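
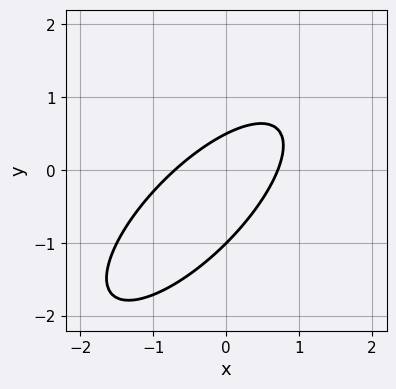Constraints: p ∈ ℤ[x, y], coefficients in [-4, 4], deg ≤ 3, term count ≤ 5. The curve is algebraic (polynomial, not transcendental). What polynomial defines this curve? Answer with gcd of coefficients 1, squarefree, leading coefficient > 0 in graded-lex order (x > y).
1. deg p = 2. A generic line meets the curve in up to 2 points.
2. From the axis intercepts and sections: one y-axis crossing is at y = -1.
3. Solving for integer coefficients yields p as stated.

2*x^2 - 3*x*y + 2*y^2 + y - 1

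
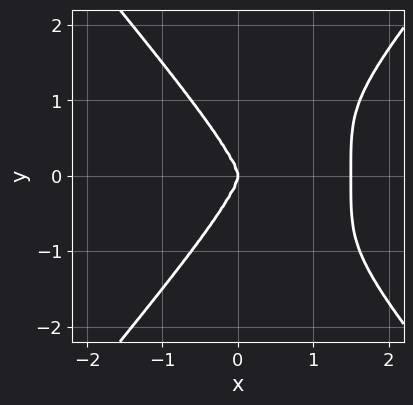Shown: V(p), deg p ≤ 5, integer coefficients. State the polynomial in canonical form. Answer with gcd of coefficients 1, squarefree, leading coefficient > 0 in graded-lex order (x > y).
2*x^4 - y^4 - 3*x^3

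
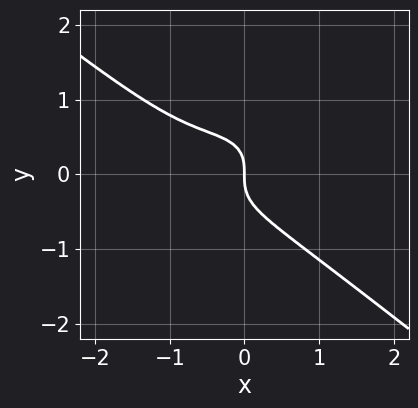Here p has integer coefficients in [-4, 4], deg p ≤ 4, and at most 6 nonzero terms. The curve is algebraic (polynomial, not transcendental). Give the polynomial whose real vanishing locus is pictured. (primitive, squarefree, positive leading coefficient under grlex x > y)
1. deg p = 3. No degree-2 curve has this shape.
2. From the visible intercepts: it meets the y-axis at y = 0 (among the integer gridlines); one x-axis crossing is at x = 0.
3. Matching integer coefficients to the picture gives p.

x^3 + 2*y^3 + x^2 + x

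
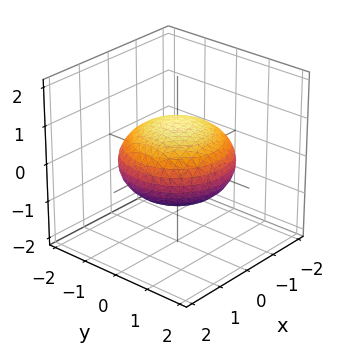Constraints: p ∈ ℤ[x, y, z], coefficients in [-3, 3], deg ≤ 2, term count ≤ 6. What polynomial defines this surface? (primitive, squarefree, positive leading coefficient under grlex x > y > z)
x^2 + y^2 + 2*z^2 - 2

Degree: the shape is more complex than any degree-1 surface, so deg p = 2.
Symmetries: every cross-section ⟂ z is a circle, so x, y appear only via x² + y².
Against the integer gridlines: a circular section at z = 0 has radius between 1 and 2; the z-axis gridline crossings are at z ∈ {-1, 1}.
Matching integer coefficients to the picture gives p.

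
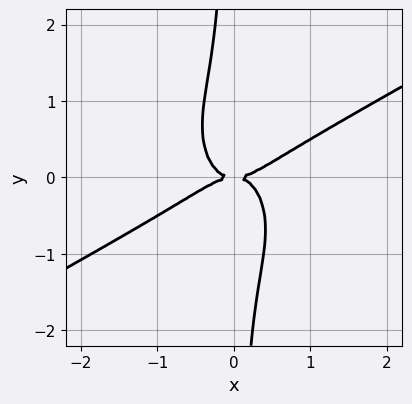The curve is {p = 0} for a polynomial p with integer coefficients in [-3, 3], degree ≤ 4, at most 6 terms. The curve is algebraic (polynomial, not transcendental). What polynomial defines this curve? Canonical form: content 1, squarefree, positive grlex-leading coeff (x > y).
Degree: a generic line meets the curve in up to 4 points, so deg p = 4.
Reading off the gridlines: one y-axis crossing is at y = 0; it meets the x-axis at x = 0 (among the integer gridlines).
Fitting integer coefficients to these (and the overall shape) gives p.

2*x^4 - 3*x^3*y - 2*x*y^3 - y^2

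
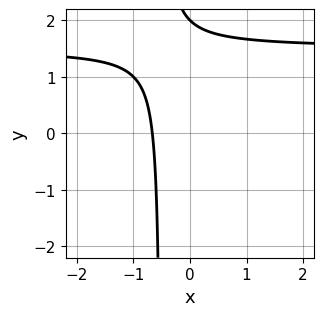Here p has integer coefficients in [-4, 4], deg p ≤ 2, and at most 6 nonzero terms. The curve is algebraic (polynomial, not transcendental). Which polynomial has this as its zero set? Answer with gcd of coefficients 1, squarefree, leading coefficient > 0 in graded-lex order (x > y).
2*x*y - 3*x + y - 2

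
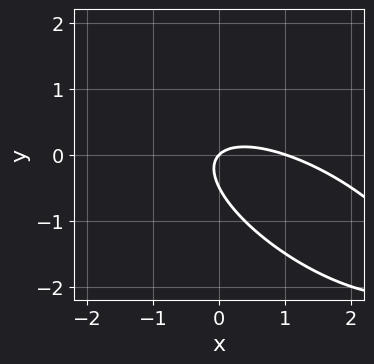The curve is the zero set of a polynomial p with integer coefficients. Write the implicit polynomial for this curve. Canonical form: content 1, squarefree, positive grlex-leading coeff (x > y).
x^2 + 2*x*y + 2*y^2 - x + y

First, deg p = 2. No degree-1 curve has this shape.
Then, from the axis intercepts and sections: it crosses the y-axis at the gridline y = 0; the x-axis gridline crossings are at x ∈ {0, 1}.
Finally, putting this together gives p.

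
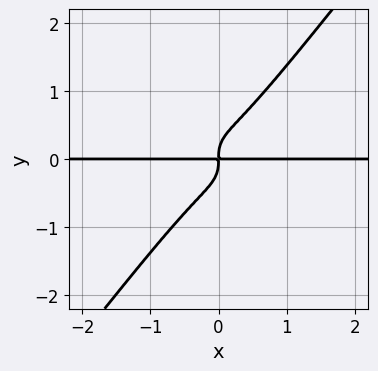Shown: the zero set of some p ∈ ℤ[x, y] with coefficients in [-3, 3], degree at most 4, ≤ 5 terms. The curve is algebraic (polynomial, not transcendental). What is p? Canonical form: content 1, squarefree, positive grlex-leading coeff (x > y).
3*x^3*y + 2*x*y^3 - 3*y^4 + x*y

(a) deg p = 4. The shape is more complex than any degree-3 curve.
(b) Checking where it meets the axes: every point of the x-axis in the box is on the curve.
(c) Putting this together gives p.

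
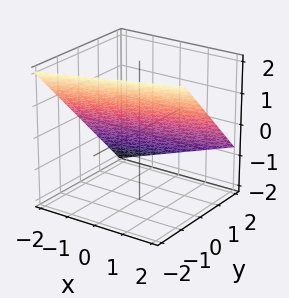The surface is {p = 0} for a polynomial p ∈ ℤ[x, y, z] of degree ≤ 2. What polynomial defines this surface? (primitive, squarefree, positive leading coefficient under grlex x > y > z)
x - 3*y - 3*z + 2

First, the degree is 1 — every cross-section is a straight line — this is a plane.
Then, observable constraints: it meets the x-axis at x = -2 (among the integer gridlines).
Finally, putting this together gives p.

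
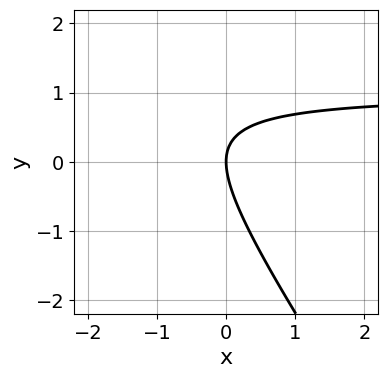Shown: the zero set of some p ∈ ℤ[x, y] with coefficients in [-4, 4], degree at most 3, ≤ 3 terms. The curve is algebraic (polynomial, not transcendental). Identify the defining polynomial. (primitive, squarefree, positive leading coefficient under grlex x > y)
The degree is 2 — the shape is more complex than any degree-1 curve.
Against the integer gridlines: one y-axis crossing is at y = 0; it meets the x-axis at x = 0 (among the integer gridlines).
Solving for integer coefficients yields p as stated.

3*x*y + 2*y^2 - 3*x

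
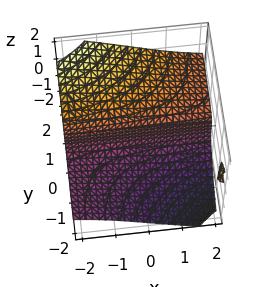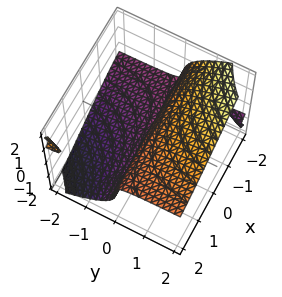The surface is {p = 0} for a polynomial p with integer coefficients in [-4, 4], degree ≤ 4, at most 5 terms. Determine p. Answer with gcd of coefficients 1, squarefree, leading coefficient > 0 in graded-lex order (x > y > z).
(a) There are 2 components. They look like related sheets of one shape, so recover p as a whole.
(b) The degree is 3 — the shape is more complex than any degree-2 surface.
(c) Reading off the gridlines: one y-axis crossing is at y = 0; it meets the z-axis at z = 0 (among the integer gridlines); the visible x-axis segment lies entirely on the surface.
(d) Putting this together gives p.

2*x*y*z + 2*z^3 - 3*y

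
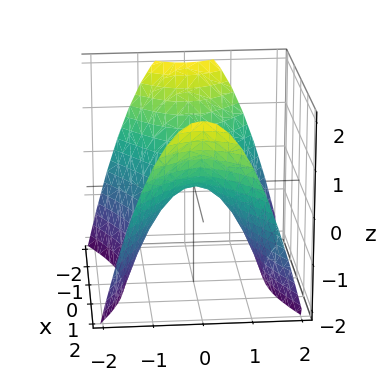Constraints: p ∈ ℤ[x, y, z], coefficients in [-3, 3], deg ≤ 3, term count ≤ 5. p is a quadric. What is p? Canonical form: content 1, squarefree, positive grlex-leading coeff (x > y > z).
1. deg p = 2. A hyperbolic paraboloid; a quadric.
2. Symmetries: mirror symmetry x ↦ −x ⇒ only even powers of x; the y ↦ −y reflection is a symmetry, so y appears only in even powers.
3. From the axis intercepts and sections: it meets the x-axis at x = 0 (among the integer gridlines); it crosses the y-axis at the gridline y = 0; one z-axis crossing is at z = 0.
4. The integer polynomial consistent with all of this is the stated p.

x^2 - 2*y^2 - 2*z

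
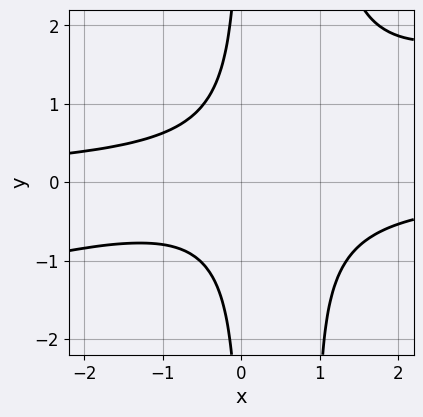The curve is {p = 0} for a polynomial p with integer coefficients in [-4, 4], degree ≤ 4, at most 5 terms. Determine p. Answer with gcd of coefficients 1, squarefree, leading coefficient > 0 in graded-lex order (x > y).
First, the degree is 4 — a generic line meets the curve in up to 4 points.
Then, against the integer gridlines: it misses every integer gridline on the y-axis; it misses every integer gridline on the x-axis.
Finally, assembling these constraints gives the stated polynomial.

x^3*y - 3*x^2*y^2 + 3*x*y^2 + x^2 + 2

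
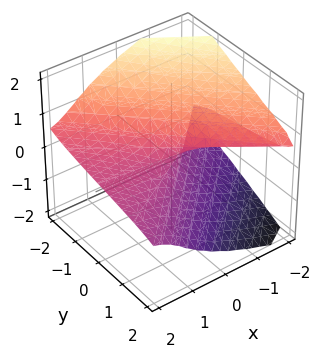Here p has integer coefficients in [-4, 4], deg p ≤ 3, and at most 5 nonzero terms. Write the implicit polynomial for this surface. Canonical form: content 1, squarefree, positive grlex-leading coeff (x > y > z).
Degree: a generic line meets the surface in up to 3 points, so deg p = 3.
Against the integer gridlines: the visible x-axis segment lies entirely on the surface; one z-axis crossing is at z = 0; one y-axis crossing is at y = 0.
Together with the visible shape, these determine p as stated.

2*y*z^2 + 3*z^3 + 3*x*z + y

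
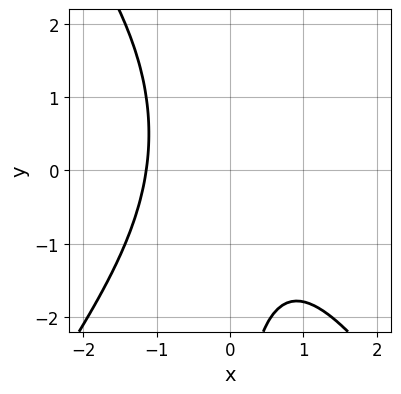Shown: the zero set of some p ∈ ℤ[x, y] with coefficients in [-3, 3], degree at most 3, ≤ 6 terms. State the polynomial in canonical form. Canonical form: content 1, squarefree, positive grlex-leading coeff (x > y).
2*x^3 - x*y^2 + x*y + 3

First, the degree is 3 — a generic line meets the curve in up to 3 points.
Then, from the visible intercepts: no y-intercept at any integer in the box.
Finally, together with the visible shape, these determine p as stated.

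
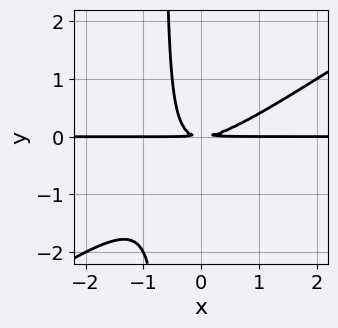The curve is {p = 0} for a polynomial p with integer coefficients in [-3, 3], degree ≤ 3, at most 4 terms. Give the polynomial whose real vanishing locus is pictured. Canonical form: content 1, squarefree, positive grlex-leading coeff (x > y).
1. Degree: the shape is more complex than any degree-2 curve, so deg p = 3.
2. Checking where it meets the axes: the visible x-axis segment lies entirely on the curve.
3. Fitting integer coefficients to these (and the overall shape) gives p.

2*x^2*y - 3*x*y^2 - 2*y^2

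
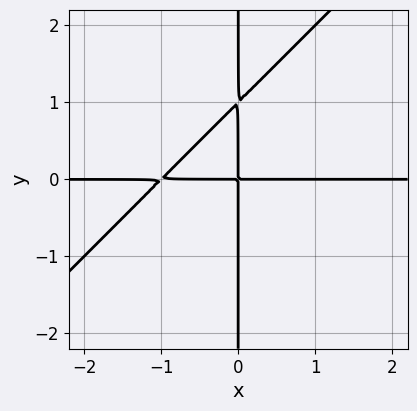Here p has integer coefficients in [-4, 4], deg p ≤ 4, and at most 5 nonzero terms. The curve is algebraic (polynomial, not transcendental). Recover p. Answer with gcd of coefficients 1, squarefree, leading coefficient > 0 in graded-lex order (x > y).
First, deg p = 3. No degree-2 curve has this shape.
Next, reading off the gridlines: every point of the y-axis in the box is on the curve; every point of the x-axis in the box is on the curve.
Finally, assembling these constraints gives the stated polynomial.

x^2*y - x*y^2 + x*y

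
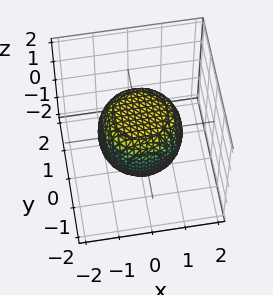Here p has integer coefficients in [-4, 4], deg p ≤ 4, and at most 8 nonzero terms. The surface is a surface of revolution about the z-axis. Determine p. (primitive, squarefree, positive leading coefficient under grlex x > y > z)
(a) The degree is 4 — the shape is more complex than any degree-3 surface.
(b) By symmetry, the z-axis is an axis of rotation, so x and y enter only as x² + y².
(c) From the visible intercepts: a circular section at z = 0 has radius between 1 and 2; among the integer gridlines, it crosses the z-axis at z ∈ {-1, 1}.
(d) Fitting integer coefficients to these (and the overall shape) gives p.

2*x^4 + 4*x^2*y^2 + 2*y^4 - x^2 - y^2 + 3*z^2 - 3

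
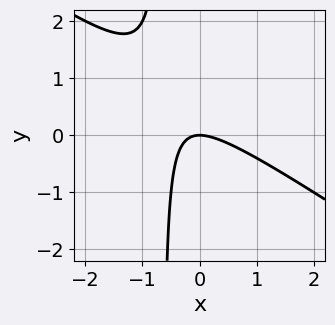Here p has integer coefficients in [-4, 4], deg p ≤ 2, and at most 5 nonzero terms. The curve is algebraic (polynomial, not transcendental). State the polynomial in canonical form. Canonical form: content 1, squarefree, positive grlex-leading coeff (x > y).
2*x^2 + 3*x*y + 2*y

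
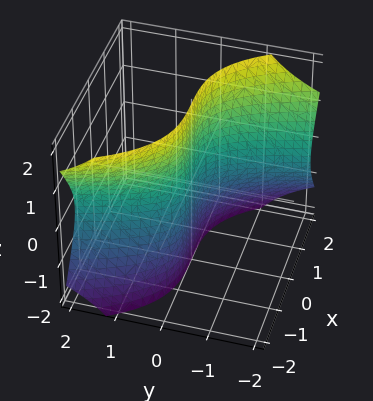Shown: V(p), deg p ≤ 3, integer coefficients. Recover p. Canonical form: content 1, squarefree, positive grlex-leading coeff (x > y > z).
2*x^3 + 3*y*z^2 + 3*y

First, the degree is 3 — a generic line meets the surface in up to 3 points.
Then, from the axis intercepts and sections: every point of the z-axis in the box is on the surface; one y-axis crossing is at y = 0; it meets the x-axis at x = 0 (among the integer gridlines).
Finally, assembling these constraints gives the stated polynomial.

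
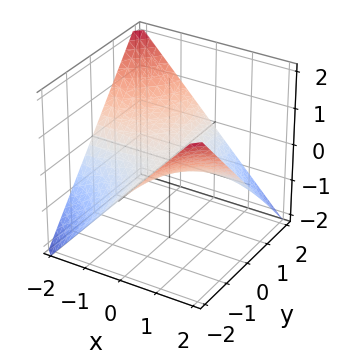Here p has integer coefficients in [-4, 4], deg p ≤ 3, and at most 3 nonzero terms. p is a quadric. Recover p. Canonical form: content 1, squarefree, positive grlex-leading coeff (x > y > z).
x*y + 2*z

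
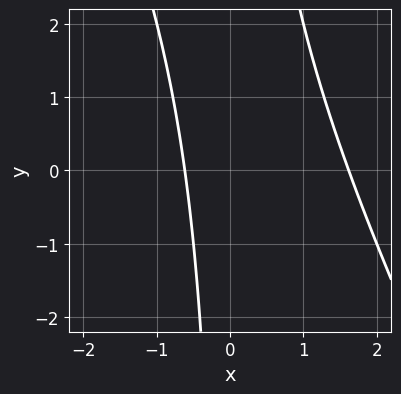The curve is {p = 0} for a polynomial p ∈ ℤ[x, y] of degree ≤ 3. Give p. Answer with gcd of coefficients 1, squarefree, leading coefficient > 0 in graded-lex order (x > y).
1. deg p = 2. A generic line meets the curve in up to 2 points.
2. Observable constraints: the curve avoids every integer y-axis point in the box.
3. The integer polynomial consistent with all of this is the stated p.

2*x^2 + x*y - 2*x - 2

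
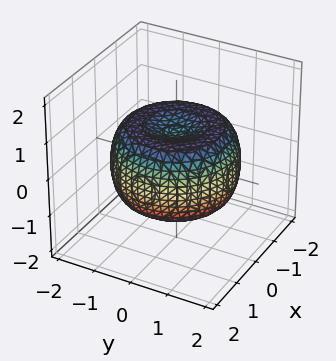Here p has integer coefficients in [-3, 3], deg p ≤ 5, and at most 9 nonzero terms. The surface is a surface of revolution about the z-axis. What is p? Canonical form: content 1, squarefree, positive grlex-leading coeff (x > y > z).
x^4 + 2*x^2*y^2 + y^4 - 2*x^2 - 2*y^2 + 2*z^2 - 1

1. The degree is 4 — the shape is more complex than any degree-3 surface.
2. Symmetries: every cross-section ⟂ z is a circle, so x, y appear only via x² + y².
3. Checking where it meets the axes: a circular section at z = 0 has radius between 1 and 2.
4. Solving for integer coefficients yields p as stated.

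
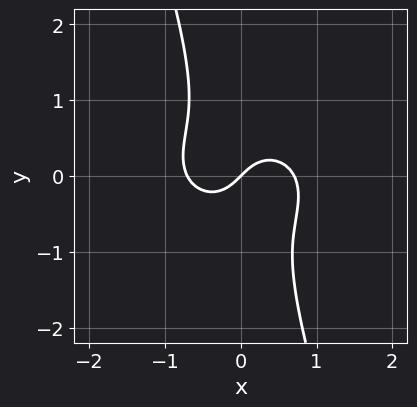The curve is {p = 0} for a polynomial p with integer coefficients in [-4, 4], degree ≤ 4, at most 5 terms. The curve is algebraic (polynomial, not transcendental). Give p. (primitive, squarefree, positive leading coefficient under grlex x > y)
2*x^3 + 3*x*y^2 + y^3 - x + y

1. deg p = 3. The shape is more complex than any degree-2 curve.
2. From the visible intercepts: one y-axis crossing is at y = 0; one x-axis crossing is at x = 0.
3. Putting this together gives p.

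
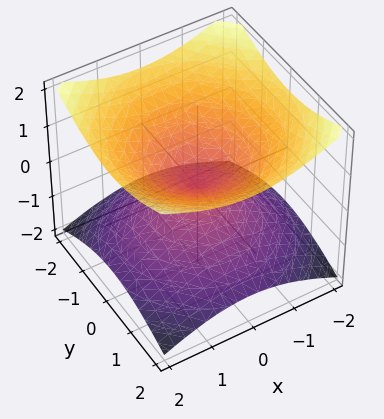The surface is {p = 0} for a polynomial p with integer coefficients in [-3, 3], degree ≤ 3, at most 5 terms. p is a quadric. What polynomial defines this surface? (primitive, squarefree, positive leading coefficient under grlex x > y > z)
1. The degree is 2 — a double cone through the origin; a quadric.
2. By symmetry, the surface is invariant under rotation about z: p = q(x² + y², z); the z ↦ −z reflection is a symmetry, so z appears only in even powers.
3. Observable constraints: one x-axis crossing is at x = 0; it meets the z-axis at z = 0 (among the integer gridlines); it crosses the y-axis at the gridline y = 0.
4. These observations pin down the coefficients.

x^2 + y^2 - 2*z^2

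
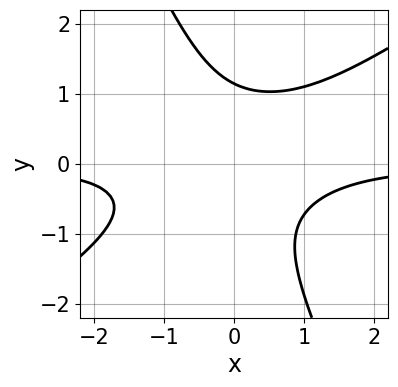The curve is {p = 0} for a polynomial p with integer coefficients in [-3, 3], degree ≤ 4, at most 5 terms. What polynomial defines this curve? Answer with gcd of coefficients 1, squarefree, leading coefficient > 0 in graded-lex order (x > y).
1. The degree is 3 — a generic line meets the curve in up to 3 points.
2. From the visible intercepts: the curve avoids every integer x-axis point in the box.
3. Assembling these constraints gives the stated polynomial.

3*x^2*y - 3*x*y^2 - 2*y^3 + 3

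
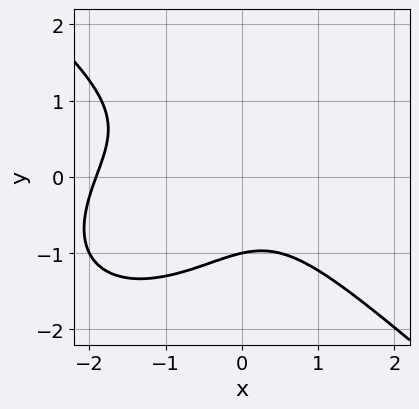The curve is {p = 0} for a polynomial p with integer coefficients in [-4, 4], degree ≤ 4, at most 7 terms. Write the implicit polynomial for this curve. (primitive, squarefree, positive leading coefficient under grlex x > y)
2*x^3 + 3*y^3 + 3*x^2 + 2*x*y + 3

Degree: no degree-2 curve has this shape, so deg p = 3.
Against the integer gridlines: it crosses the y-axis at the gridline y = -1.
The integer polynomial consistent with all of this is the stated p.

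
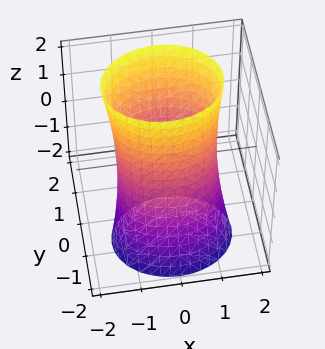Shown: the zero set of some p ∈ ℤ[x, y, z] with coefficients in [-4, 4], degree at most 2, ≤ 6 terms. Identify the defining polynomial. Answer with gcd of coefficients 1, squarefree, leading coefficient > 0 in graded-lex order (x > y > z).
2*x^2 + 3*y^2 - 2*y*z - 3

The degree is 2 — the shape is more complex than any degree-1 surface.
Against the integer gridlines: no z-intercept at any integer in the box; the y-axis gridline crossings are at y ∈ {-1, 1}.
Matching integer coefficients to the picture gives p.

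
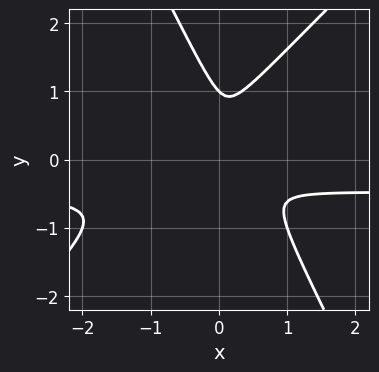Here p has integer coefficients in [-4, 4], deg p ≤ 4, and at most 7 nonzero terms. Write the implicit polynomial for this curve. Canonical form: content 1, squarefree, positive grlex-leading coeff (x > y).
First, degree: a generic line meets the curve in up to 3 points, so deg p = 3.
Next, reading off the gridlines: it crosses the y-axis at the gridline y = 1.
Finally, assembling these constraints gives the stated polynomial.

2*x^2*y - x*y^2 - y^3 + x^2 + y^2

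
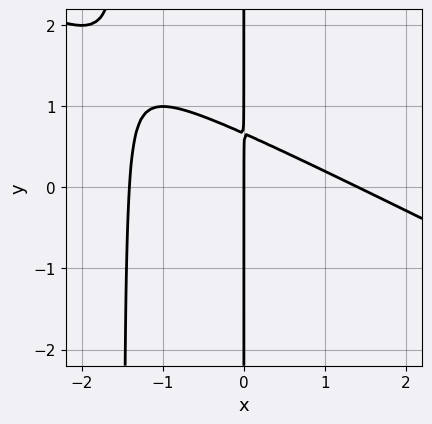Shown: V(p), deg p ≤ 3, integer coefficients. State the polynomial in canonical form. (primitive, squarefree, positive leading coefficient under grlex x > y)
x^3 + 2*x^2*y + 3*x*y - 2*x

1. deg p = 3. No degree-2 curve has this shape.
2. From the axis intercepts and sections: it crosses the x-axis at the gridline x = 0; the visible y-axis segment lies entirely on the curve.
3. Together with the visible shape, these determine p as stated.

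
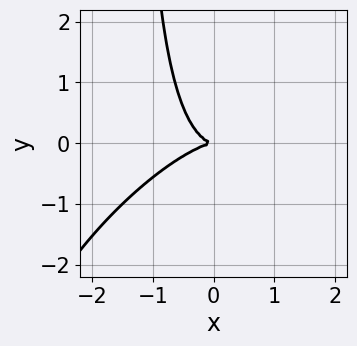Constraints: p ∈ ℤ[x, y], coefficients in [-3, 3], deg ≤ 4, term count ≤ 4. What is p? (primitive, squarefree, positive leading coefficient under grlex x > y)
The degree is 3 — a generic line meets the curve in up to 3 points.
Reading off the gridlines: one x-axis crossing is at x = 0; one y-axis crossing is at y = 0.
The integer polynomial consistent with all of this is the stated p.

2*x^3 - 3*x^2*y + 2*x*y^2 + 3*y^2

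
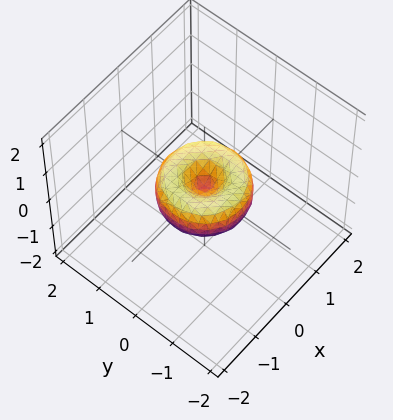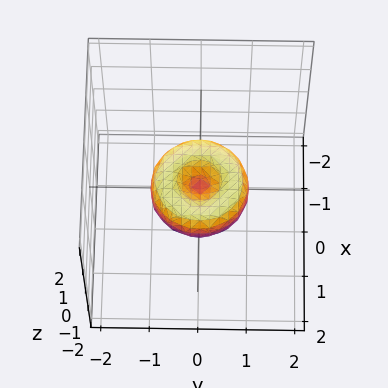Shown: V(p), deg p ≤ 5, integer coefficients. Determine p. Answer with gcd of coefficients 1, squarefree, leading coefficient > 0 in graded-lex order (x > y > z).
1. Degree: no degree-3 surface has this shape, so deg p = 4.
2. By symmetry, the surface is invariant under rotation about z: p = q(x² + y², z).
3. From the visible intercepts: the y-axis gridline crossings are at y ∈ {-1, 0, 1}; one z-axis crossing is at z = 0.
4. Solving for integer coefficients yields p as stated. Check: (1, 0, 0) on the x-axis lies on the surface, and p(1, 0, 0) = 0. ✓

x^4 + 2*x^2*y^2 + y^4 - x^2 - y^2 + z^2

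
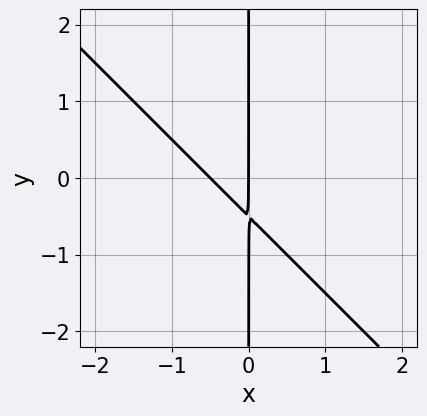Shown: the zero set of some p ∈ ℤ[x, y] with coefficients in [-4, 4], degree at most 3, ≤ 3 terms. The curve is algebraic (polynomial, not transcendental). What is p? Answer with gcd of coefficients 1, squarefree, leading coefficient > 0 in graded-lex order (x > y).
2*x^2 + 2*x*y + x

1. Degree: no degree-1 curve has this shape, so deg p = 2.
2. From the axis intercepts and sections: the visible y-axis segment lies entirely on the curve; it meets the x-axis at x = 0 (among the integer gridlines).
3. The integer polynomial consistent with all of this is the stated p.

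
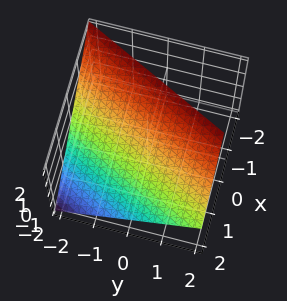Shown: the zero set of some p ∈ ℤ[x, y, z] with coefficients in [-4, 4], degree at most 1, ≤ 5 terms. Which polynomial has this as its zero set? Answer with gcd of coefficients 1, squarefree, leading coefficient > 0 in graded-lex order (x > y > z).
1. deg p = 1. Every cross-section is a straight line — this is a plane.
2. Against the integer gridlines: it crosses the z-axis at the gridline z = 1; it crosses the x-axis at the gridline x = 1; it meets the y-axis at y = -2 (among the integer gridlines).
3. Assembling these constraints gives the stated polynomial.

2*x - y + 2*z - 2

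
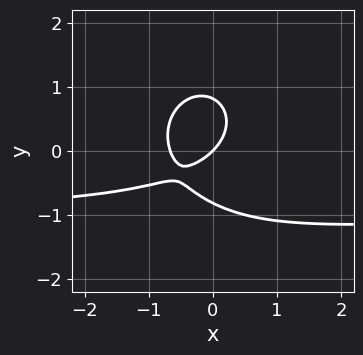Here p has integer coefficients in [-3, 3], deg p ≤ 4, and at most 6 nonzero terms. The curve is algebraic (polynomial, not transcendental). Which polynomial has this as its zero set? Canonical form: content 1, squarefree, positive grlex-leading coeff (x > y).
3*x^2*y + 3*y^3 + 3*x^2 + 2*x - 2*y

First, degree: no degree-2 curve has this shape, so deg p = 3.
Next, reading off the gridlines: it meets the x-axis at x = 0 (among the integer gridlines); it crosses the y-axis at the gridline y = 0.
Finally, the integer polynomial consistent with all of this is the stated p.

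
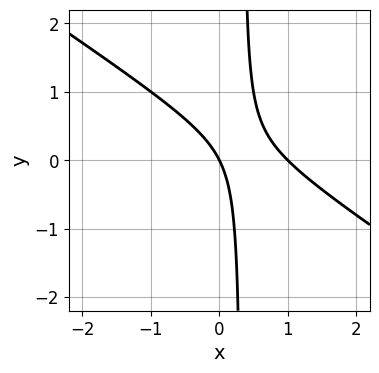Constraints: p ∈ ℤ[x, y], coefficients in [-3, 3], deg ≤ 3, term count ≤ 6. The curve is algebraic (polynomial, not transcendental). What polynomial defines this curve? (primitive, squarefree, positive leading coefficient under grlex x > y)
First, deg p = 2.
Then, from the visible intercepts: among the integer gridlines, it crosses the x-axis at x ∈ {0, 1}; it crosses the y-axis at the gridline y = 0.
Finally, assembling these constraints gives the stated polynomial.

2*x^2 + 3*x*y - 2*x - y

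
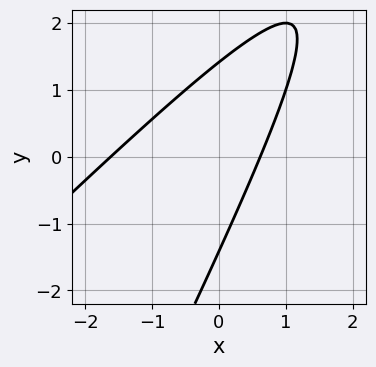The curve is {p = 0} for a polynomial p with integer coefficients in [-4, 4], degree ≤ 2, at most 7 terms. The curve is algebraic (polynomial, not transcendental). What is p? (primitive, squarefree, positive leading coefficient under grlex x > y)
2*x^2 - 3*x*y + y^2 + 2*x - 2

(a) Degree: no degree-1 curve has this shape, so deg p = 2.
(b) Matching integer coefficients to the picture gives p.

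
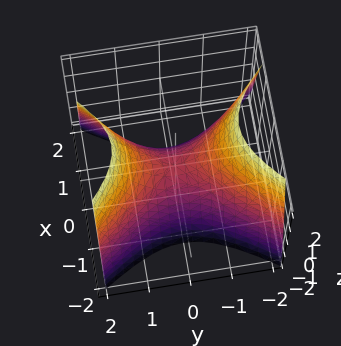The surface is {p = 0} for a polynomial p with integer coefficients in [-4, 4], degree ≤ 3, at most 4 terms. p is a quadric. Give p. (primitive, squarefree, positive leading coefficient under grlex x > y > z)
3*x^2 - 2*y^2 + 2*z

The degree is 2 — a hyperbolic paraboloid; a quadric.
Symmetries: mirror symmetry x ↦ −x ⇒ only even powers of x; the y ↦ −y reflection is a symmetry, so y appears only in even powers.
From the axis intercepts and sections: one z-axis crossing is at z = 0; it crosses the y-axis at the gridline y = 0.
The integer polynomial consistent with all of this is the stated p.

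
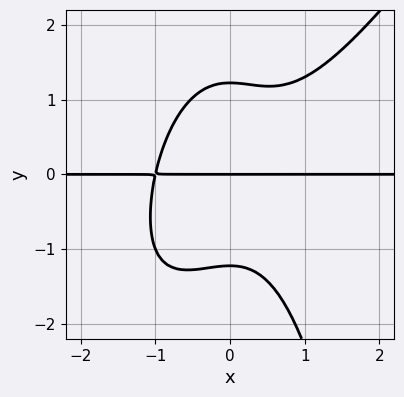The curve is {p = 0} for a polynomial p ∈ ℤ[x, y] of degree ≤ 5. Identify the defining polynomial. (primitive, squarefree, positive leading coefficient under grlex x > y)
3*x^3*y - 2*x^2*y^2 - 2*y^3 + 3*y

(a) deg p = 4.
(b) Reading off the gridlines: one y-axis crossing is at y = 0; the visible x-axis segment lies entirely on the curve.
(c) Matching integer coefficients to the picture gives p.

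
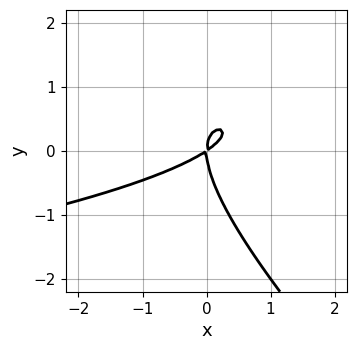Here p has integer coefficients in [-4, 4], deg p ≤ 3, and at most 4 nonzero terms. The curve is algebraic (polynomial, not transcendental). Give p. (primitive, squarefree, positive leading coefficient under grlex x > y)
(a) deg p = 3. No degree-2 curve has this shape.
(b) From the axis intercepts and sections: it meets the y-axis at y = 0 (among the integer gridlines); it crosses the x-axis at the gridline x = 0.
(c) Solving for integer coefficients yields p as stated.

2*x*y^2 + 2*y^3 + 2*x^2 - 3*x*y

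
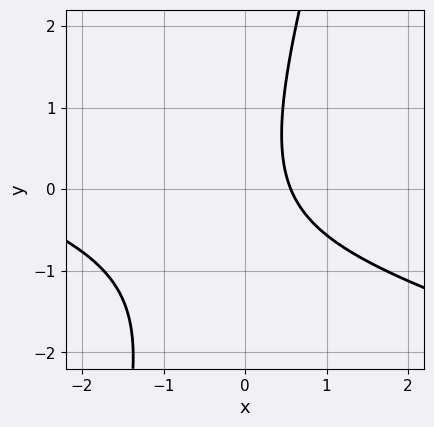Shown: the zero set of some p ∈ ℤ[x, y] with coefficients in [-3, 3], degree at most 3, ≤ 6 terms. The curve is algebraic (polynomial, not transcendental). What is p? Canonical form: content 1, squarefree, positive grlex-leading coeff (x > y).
(a) deg p = 2. The shape is more complex than any degree-1 curve.
(b) From the axis intercepts and sections: it misses every integer gridline on the y-axis.
(c) Assembling these constraints gives the stated polynomial.

x^2 + 3*x*y - y^2 + 3*x - 2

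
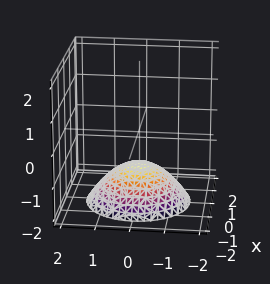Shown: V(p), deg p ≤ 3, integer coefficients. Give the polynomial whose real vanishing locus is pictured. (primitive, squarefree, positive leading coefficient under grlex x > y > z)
(a) Degree: no degree-1 surface has this shape, so deg p = 2.
(b) By symmetry, the surface is invariant under rotation about z: p = q(x² + y², z).
(c) Observable constraints: a circular section at z = -2 has radius between 1 and 2; it misses every integer gridline on the y-axis.
(d) Together with the visible shape, these determine p as stated.

x^2 + y^2 + 2*z + 2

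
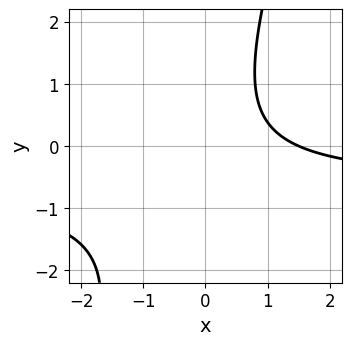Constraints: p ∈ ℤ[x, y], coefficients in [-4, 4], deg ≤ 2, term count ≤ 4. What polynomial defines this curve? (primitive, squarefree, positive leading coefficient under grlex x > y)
(a) deg p = 2. The shape is more complex than any degree-1 curve.
(b) Checking where it meets the axes: it misses every integer gridline on the y-axis.
(c) Fitting integer coefficients to these (and the overall shape) gives p.

3*x*y - y^2 + 2*x - 3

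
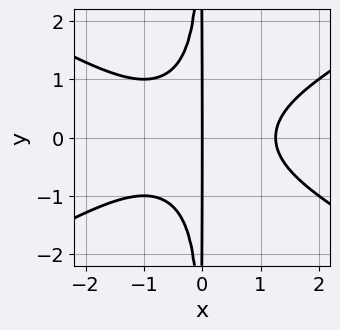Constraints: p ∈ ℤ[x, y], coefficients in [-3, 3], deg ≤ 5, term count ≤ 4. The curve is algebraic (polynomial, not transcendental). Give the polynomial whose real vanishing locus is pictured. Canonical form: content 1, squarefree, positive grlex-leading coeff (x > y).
x^4 - 3*x^2*y^2 - 2*x

deg p = 4. A generic line meets the curve in up to 4 points.
Symmetries: mirror symmetry y ↦ −y ⇒ only even powers of y.
Reading off the gridlines: every point of the y-axis in the box is on the curve; one x-axis crossing is at x = 0.
Matching integer coefficients to the picture gives p.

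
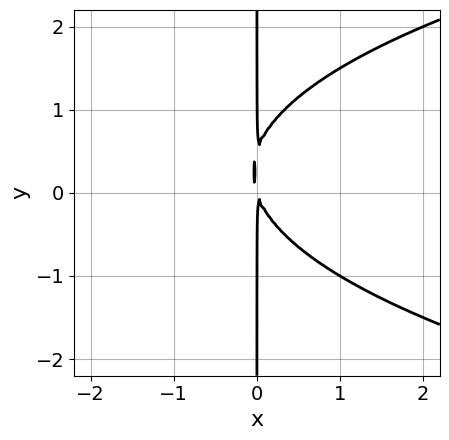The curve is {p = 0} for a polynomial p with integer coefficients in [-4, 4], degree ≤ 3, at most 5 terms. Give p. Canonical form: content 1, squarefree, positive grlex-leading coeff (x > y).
The degree is 3 — a generic line meets the curve in up to 3 points.
Observable constraints: the visible y-axis segment lies entirely on the curve.
Fitting integer coefficients to these (and the overall shape) gives p.

2*x*y^2 - 3*x^2 - x*y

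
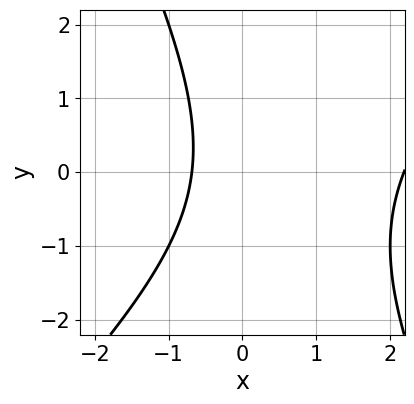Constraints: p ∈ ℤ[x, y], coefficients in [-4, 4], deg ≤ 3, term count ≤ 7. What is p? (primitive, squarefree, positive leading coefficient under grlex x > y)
2*x^2 - x*y - y^2 - 3*x - 3

(a) The degree is 2 — no degree-1 curve has this shape.
(b) Against the integer gridlines: no y-intercept at any integer in the box.
(c) Solving for integer coefficients yields p as stated.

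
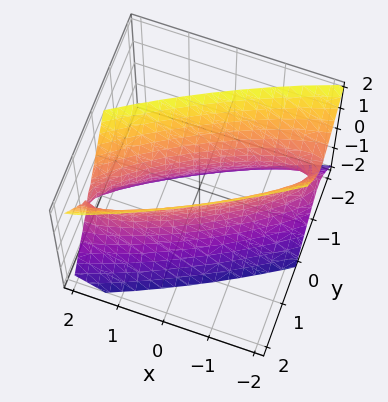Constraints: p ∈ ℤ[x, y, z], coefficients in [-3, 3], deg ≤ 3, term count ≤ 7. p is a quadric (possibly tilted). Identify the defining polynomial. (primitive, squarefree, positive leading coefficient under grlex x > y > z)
x^2 - 3*x*y + 3*y^2 - z^2 - 1

First, degree: a generic line meets the surface in up to 2 points, so deg p = 2.
Then, from the visible intercepts: the x-axis gridline crossings are at x ∈ {-1, 1}; no z-intercept at any integer in the box.
Finally, together with the visible shape, these determine p as stated.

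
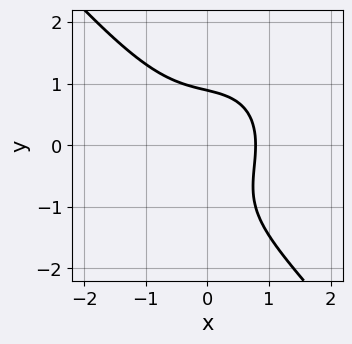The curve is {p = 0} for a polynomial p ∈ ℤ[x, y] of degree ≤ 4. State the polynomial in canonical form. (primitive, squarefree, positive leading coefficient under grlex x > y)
3*x^3 + 2*y^3 + 2*y^2 + 2*x - 3

(a) deg p = 3.
(b) The integer polynomial consistent with all of this is the stated p.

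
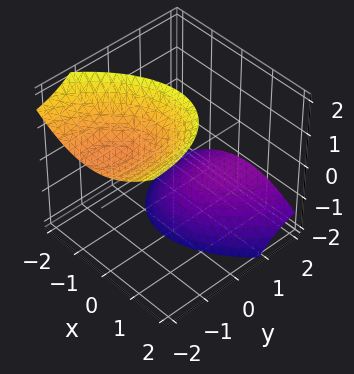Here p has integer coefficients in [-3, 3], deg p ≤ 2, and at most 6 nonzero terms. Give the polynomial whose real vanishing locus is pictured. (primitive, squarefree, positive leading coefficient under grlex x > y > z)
2*x^2 - x*y + y^2 + 3*y*z - z^2 + 3

1. The picture has 2 separate pieces.
2. Degree: no degree-1 surface has this shape, so deg p = 2.
3. Against the integer gridlines: the surface avoids every integer y-axis point in the box; it misses every integer gridline on the x-axis.
4. Assembling these constraints gives the stated polynomial.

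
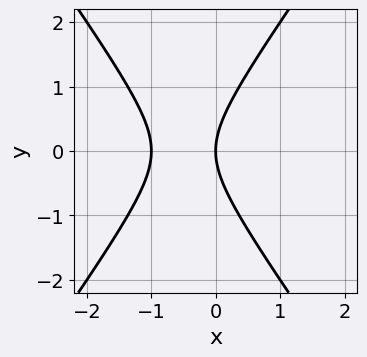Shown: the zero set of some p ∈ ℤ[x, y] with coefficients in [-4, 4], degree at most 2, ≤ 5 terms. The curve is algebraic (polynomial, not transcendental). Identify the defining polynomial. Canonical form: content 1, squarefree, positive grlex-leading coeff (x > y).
1. deg p = 2. A generic line meets the curve in up to 2 points.
2. Symmetries: mirror symmetry y ↦ −y ⇒ only even powers of y.
3. Against the integer gridlines: the x-axis gridline crossings are at x ∈ {-1, 0}; it crosses the y-axis at the gridline y = 0.
4. Together with the visible shape, these determine p as stated.

2*x^2 - y^2 + 2*x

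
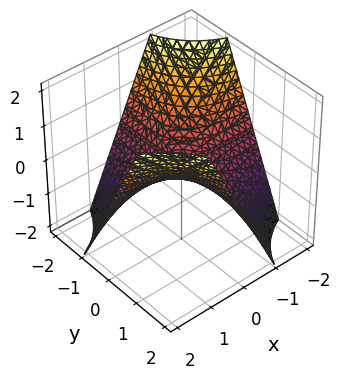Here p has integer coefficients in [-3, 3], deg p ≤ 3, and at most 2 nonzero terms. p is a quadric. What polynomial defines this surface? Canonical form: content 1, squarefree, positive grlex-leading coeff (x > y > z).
x*y - z

1. The degree is 2 — a hyperbolic paraboloid; a quadric.
2. From the axis intercepts and sections: every point of the x-axis in the box is on the surface; every point of the y-axis in the box is on the surface.
3. The integer polynomial consistent with all of this is the stated p.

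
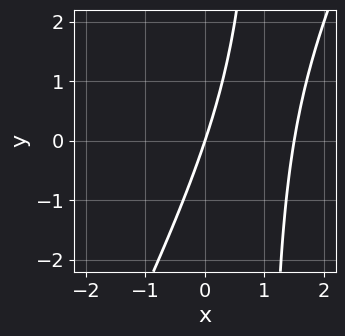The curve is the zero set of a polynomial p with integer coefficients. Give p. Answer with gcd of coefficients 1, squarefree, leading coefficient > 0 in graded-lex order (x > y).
2*x^2 - x*y - 3*x + y

1. deg p = 2.
2. Against the integer gridlines: it crosses the x-axis at the gridline x = 0; it crosses the y-axis at the gridline y = 0.
3. The integer polynomial consistent with all of this is the stated p.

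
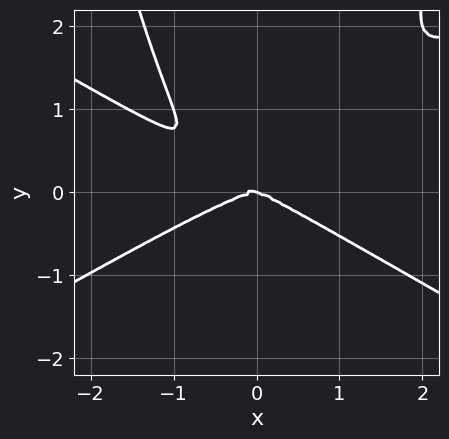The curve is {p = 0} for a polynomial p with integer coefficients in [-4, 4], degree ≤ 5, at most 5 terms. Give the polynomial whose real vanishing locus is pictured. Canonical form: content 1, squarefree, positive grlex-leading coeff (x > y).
x^4 - 3*x^2*y^2 + x*y^2 + 3*y^3

The degree is 4 — no degree-3 curve has this shape.
Reading off the gridlines: it meets the x-axis at x = 0 (among the integer gridlines); it crosses the y-axis at the gridline y = 0.
Assembling these constraints gives the stated polynomial.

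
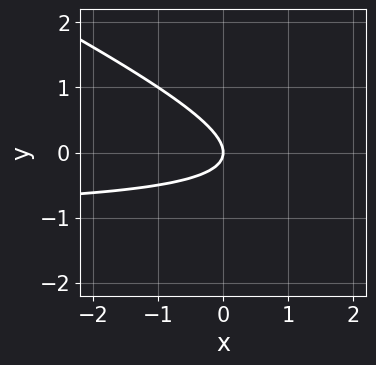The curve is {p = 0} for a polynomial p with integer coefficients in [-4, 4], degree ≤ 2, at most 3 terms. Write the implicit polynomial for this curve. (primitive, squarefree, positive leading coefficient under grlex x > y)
(a) Degree: no degree-1 curve has this shape, so deg p = 2.
(b) Reading off the gridlines: it meets the y-axis at y = 0 (among the integer gridlines); one x-axis crossing is at x = 0.
(c) The integer polynomial consistent with all of this is the stated p.

x*y + 2*y^2 + x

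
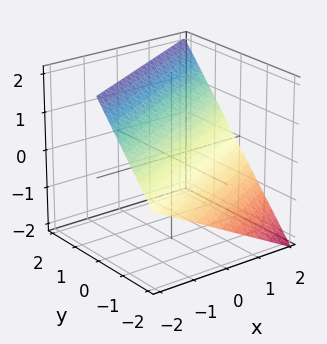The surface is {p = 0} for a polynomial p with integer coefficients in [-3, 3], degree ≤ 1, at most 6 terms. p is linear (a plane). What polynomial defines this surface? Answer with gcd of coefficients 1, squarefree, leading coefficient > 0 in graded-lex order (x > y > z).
x - 2*y + 2*z - 2

1. Degree: every cross-section is a straight line — this is a plane, so deg p = 1.
2. Checking where it meets the axes: one z-axis crossing is at z = 1; it meets the x-axis at x = 2 (among the integer gridlines); one y-axis crossing is at y = -1.
3. Matching integer coefficients to the picture gives p.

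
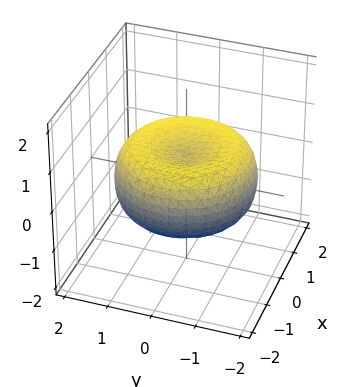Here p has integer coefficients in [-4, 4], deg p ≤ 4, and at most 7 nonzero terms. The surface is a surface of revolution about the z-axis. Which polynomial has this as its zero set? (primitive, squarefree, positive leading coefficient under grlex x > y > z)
x^4 + 2*x^2*y^2 + y^4 - 2*x^2 - 2*y^2 + 3*z^2 - 1

1. The degree is 4 — the shape is more complex than any degree-3 surface.
2. Symmetries: the surface is invariant under rotation about z: p = q(x² + y², z).
3. Checking where it meets the axes: a circular section at z = 0 has radius between 1 and 2.
4. Fitting integer coefficients to these (and the overall shape) gives p.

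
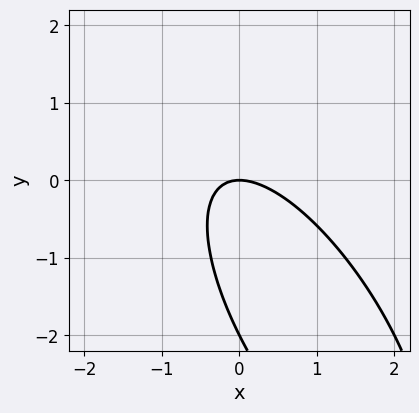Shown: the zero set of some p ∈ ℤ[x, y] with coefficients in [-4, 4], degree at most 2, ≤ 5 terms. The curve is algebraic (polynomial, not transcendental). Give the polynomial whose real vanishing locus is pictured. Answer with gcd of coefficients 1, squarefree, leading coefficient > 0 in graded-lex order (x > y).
2*x^2 + 2*x*y + y^2 + 2*y

The degree is 2 — no degree-1 curve has this shape.
Observable constraints: one x-axis crossing is at x = 0; among the integer gridlines, it crosses the y-axis at y ∈ {-2, 0}.
Matching integer coefficients to the picture gives p.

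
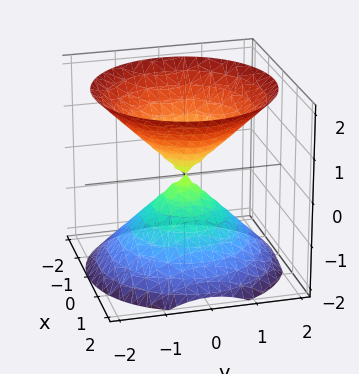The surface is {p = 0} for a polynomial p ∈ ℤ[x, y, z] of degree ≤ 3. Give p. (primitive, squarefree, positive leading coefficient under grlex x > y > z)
x^2 + y^2 - z^2

The picture has 2 separate pieces.
deg p = 2.
Symmetries: the z ↦ −z reflection is a symmetry, so z appears only in even powers; the z-axis is an axis of rotation, so x and y enter only as x² + y².
From the visible intercepts: it crosses the x-axis at the gridline x = 0; a circular section at z = -1 has radius exactly 1; it crosses the z-axis at the gridline z = 0.
The integer polynomial consistent with all of this is the stated p.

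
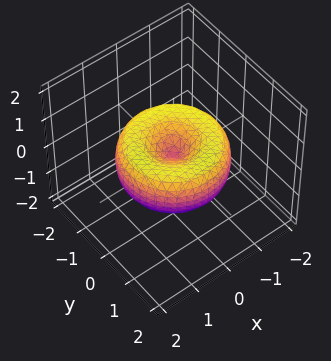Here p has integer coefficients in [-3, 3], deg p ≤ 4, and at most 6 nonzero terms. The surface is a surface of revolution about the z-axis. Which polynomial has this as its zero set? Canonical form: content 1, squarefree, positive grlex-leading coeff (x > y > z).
x^4 + 2*x^2*y^2 + y^4 - 2*x^2 - 2*y^2 + 2*z^2

First, degree: the shape is more complex than any degree-3 surface, so deg p = 4.
Then, by symmetry, the surface is invariant under rotation about z: p = q(x² + y², z).
Next, from the axis intercepts and sections: it crosses the y-axis at the gridline y = 0; it crosses the x-axis at the gridline x = 0; a circular section at z = 0 has radius between 1 and 2.
Finally, these observations pin down the coefficients.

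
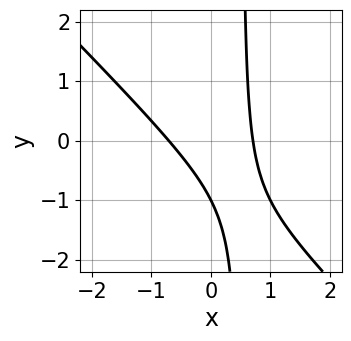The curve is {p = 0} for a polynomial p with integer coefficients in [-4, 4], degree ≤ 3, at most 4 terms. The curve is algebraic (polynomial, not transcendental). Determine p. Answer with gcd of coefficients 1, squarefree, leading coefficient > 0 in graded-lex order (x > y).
The degree is 2 — a generic line meets the curve in up to 2 points.
Against the integer gridlines: it meets the y-axis at y = -1 (among the integer gridlines).
Matching integer coefficients to the picture gives p.

2*x^2 + 2*x*y - y - 1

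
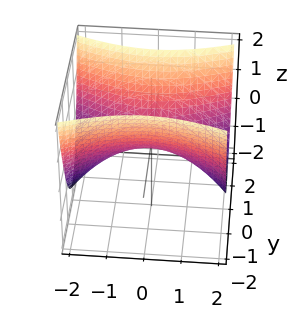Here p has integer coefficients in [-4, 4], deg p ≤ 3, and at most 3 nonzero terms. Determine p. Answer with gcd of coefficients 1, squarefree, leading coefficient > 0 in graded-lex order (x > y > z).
The degree is 2 — a saddle surface; a quadric.
Symmetries: mirror symmetry x ↦ −x ⇒ only even powers of x; mirror symmetry y ↦ −y ⇒ only even powers of y.
From the visible intercepts: one x-axis crossing is at x = 0; one y-axis crossing is at y = 0; it crosses the z-axis at the gridline z = 0.
Putting this together gives p.

x^2 - 3*y^2 + 3*z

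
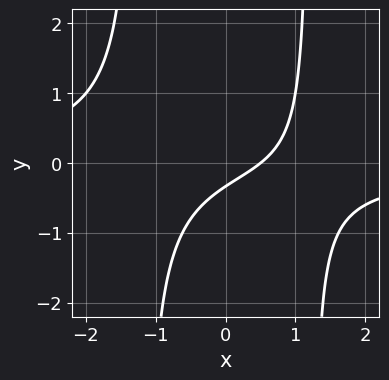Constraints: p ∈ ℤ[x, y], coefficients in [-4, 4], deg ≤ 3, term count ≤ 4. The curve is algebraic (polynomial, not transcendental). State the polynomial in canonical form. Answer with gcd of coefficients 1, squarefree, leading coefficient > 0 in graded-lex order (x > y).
2*x^2*y + 2*x - 3*y - 1

First, the degree is 3 — a generic line meets the curve in up to 3 points.
Finally, the integer polynomial consistent with all of this is the stated p.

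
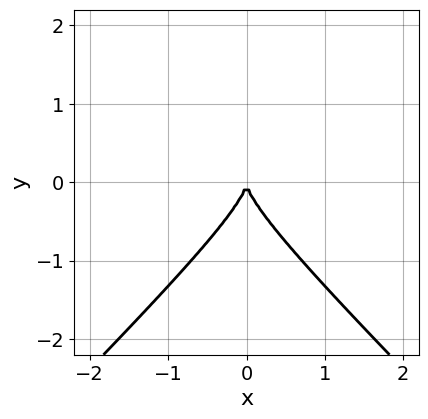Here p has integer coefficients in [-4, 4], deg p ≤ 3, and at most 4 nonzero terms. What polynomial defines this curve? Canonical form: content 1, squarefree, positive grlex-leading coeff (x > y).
x^2*y - y^3 - x^2

1. Degree: a generic line meets the curve in up to 3 points, so deg p = 3.
2. Symmetries: it's symmetric under x → −x, forcing even powers of x.
3. From the axis intercepts and sections: it meets the x-axis at x = 0 (among the integer gridlines); it crosses the y-axis at the gridline y = 0.
4. Fitting integer coefficients to these (and the overall shape) gives p.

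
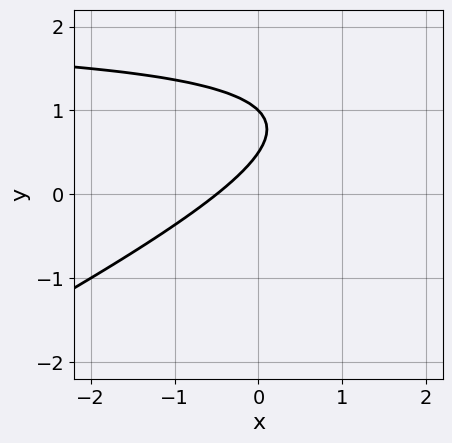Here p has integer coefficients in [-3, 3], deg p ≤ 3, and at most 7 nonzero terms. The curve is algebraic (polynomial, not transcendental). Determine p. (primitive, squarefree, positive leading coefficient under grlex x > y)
(a) Degree: no degree-1 curve has this shape, so deg p = 2.
(b) Checking where it meets the axes: one y-axis crossing is at y = 1.
(c) Together with the visible shape, these determine p as stated.

x*y - 2*y^2 - 2*x + 3*y - 1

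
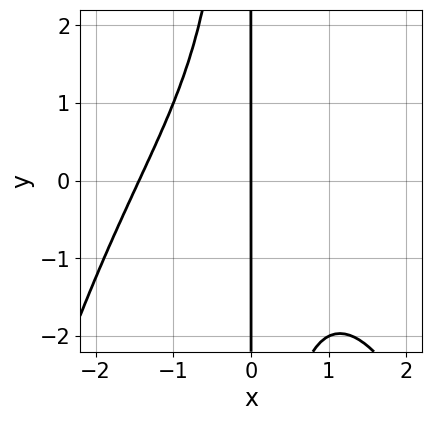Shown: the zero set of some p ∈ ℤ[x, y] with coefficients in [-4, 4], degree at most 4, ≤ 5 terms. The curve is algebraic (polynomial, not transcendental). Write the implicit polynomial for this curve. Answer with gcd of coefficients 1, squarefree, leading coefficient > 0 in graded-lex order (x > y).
1. deg p = 4.
2. Against the integer gridlines: the visible y-axis segment lies entirely on the curve; it meets the x-axis at x = 0 (among the integer gridlines).
3. Matching integer coefficients to the picture gives p.

x^4 + 2*x^2*y + 3*x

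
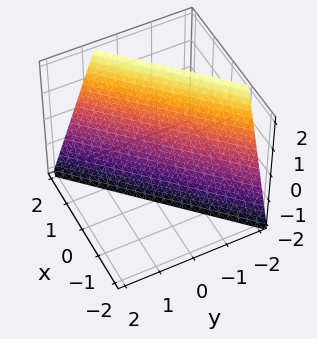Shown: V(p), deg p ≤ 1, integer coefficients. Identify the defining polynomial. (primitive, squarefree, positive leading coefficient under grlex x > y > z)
1. deg p = 1. The surface is flat (a plane).
2. Observable constraints: it crosses the z-axis at the gridline z = -2.
3. Assembling these constraints gives the stated polynomial.

3*x - 3*y - z - 2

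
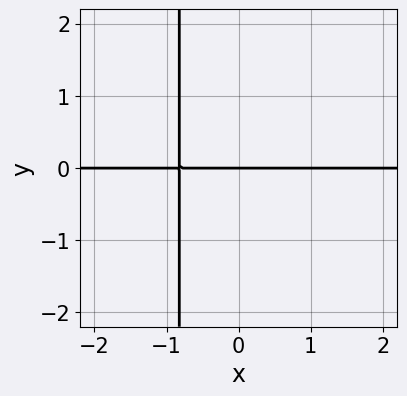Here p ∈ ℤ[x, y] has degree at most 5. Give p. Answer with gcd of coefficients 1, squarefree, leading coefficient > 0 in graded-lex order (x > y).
First, deg p = 4.
Next, observable constraints: it meets the y-axis at y = 0 (among the integer gridlines); the visible x-axis segment lies entirely on the curve.
Finally, together with the visible shape, these determine p as stated.

3*x^3*y + x^2*y + y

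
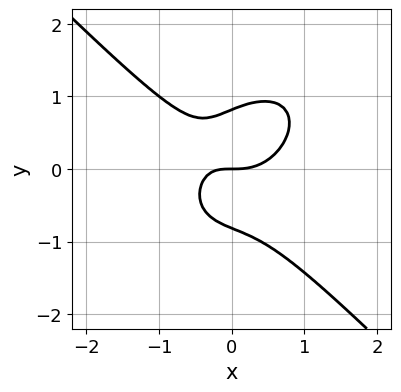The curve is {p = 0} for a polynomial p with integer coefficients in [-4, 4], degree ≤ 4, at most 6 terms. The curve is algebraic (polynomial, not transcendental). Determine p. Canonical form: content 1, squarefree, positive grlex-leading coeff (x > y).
3*x^3 + 3*y^3 - 2*x*y - 2*y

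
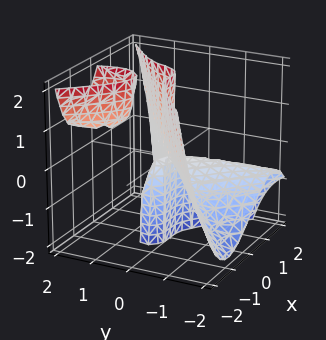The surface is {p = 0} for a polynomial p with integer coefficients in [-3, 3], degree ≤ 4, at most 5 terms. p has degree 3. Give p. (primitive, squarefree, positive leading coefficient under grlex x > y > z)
3*x^3 - 3*x*y^2 - 2*y^3 + 3*y^2*z - 2*y*z

First, I count 2 distinct pieces. They look like related sheets of one shape, so recover p as a whole.
Then, deg p = 3. No degree-2 surface has this shape.
Then, reading off the gridlines: it crosses the y-axis at the gridline y = 0; it crosses the x-axis at the gridline x = 0; every point of the z-axis in the box is on the surface.
Finally, assembling these constraints gives the stated polynomial.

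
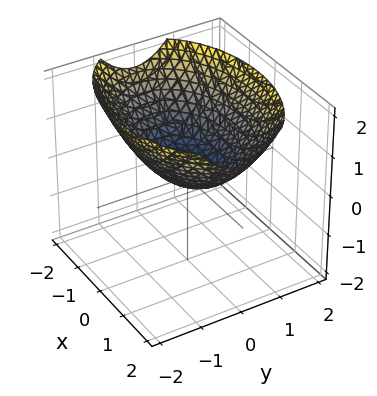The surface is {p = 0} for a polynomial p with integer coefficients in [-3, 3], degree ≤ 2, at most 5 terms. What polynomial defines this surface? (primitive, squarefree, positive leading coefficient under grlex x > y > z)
x^2 + 2*y^2 - 3*z

(a) Degree: a paraboloid; a quadric, so deg p = 2.
(b) Symmetries: the x ↦ −x reflection is a symmetry, so x appears only in even powers; the y ↦ −y reflection is a symmetry, so y appears only in even powers.
(c) Against the integer gridlines: it meets the x-axis at x = 0 (among the integer gridlines); it crosses the z-axis at the gridline z = 0; it crosses the y-axis at the gridline y = 0.
(d) Together with the visible shape, these determine p as stated.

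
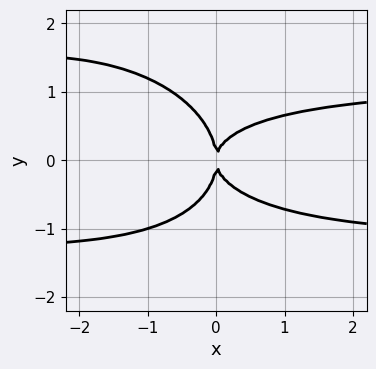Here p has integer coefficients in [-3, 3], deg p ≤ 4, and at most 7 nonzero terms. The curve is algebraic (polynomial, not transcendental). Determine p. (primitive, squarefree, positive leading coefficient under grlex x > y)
2*x^2*y^2 + x*y^3 + 3*y^4 + 3*x*y^2 - 3*x^2

1. Degree: a generic line meets the curve in up to 4 points, so deg p = 4.
2. Reading off the gridlines: it meets the x-axis at x = 0 (among the integer gridlines); one y-axis crossing is at y = 0.
3. The integer polynomial consistent with all of this is the stated p.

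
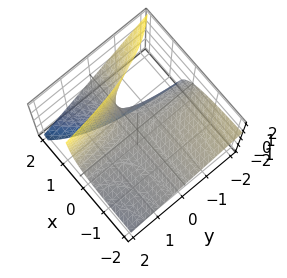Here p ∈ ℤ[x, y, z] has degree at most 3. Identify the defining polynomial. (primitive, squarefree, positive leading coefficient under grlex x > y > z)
(a) Degree: the shape is more complex than any degree-1 surface, so deg p = 2.
(b) From the visible intercepts: every point of the x-axis in the box is on the surface; the visible y-axis segment lies entirely on the surface; it meets the z-axis at z = 0 (among the integer gridlines).
(c) The integer polynomial consistent with all of this is the stated p.

x*y + 2*x*z - 2*z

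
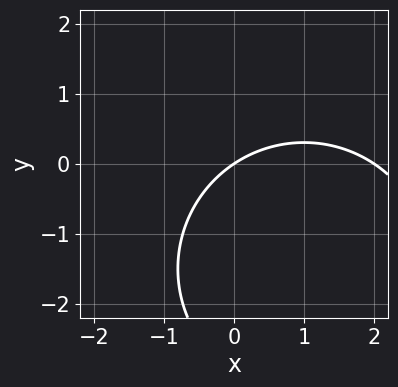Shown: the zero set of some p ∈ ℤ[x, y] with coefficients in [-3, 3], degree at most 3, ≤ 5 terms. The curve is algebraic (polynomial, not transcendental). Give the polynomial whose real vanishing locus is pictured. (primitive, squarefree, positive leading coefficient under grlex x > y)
x^2 + y^2 - 2*x + 3*y

First, the degree is 2 — a generic line meets the curve in up to 2 points.
Then, reading off the gridlines: the x-axis gridline crossings are at x ∈ {0, 2}; it crosses the y-axis at the gridline y = 0.
Finally, fitting integer coefficients to these (and the overall shape) gives p.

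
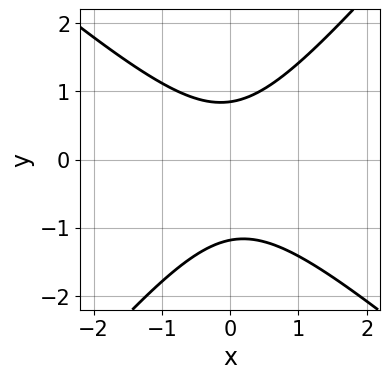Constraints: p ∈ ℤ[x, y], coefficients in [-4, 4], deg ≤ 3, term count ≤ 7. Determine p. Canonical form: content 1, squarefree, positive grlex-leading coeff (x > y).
3*x^2 + x*y - 3*y^2 - y + 3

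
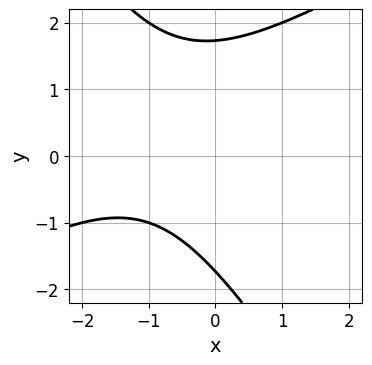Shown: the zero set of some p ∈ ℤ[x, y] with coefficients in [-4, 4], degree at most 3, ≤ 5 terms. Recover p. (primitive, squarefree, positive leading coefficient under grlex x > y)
x^2 - x*y - y^2 + 2*x + 3

1. Degree: a generic line meets the curve in up to 2 points, so deg p = 2.
2. Checking where it meets the axes: it misses every integer gridline on the x-axis.
3. Assembling these constraints gives the stated polynomial.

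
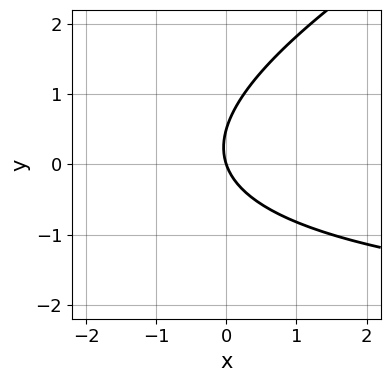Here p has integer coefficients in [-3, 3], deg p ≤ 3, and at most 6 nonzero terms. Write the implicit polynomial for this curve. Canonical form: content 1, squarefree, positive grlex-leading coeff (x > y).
x*y - 2*y^2 + 3*x + y

1. Degree: a generic line meets the curve in up to 2 points, so deg p = 2.
2. From the axis intercepts and sections: it meets the x-axis at x = 0 (among the integer gridlines); it meets the y-axis at y = 0 (among the integer gridlines).
3. These observations pin down the coefficients.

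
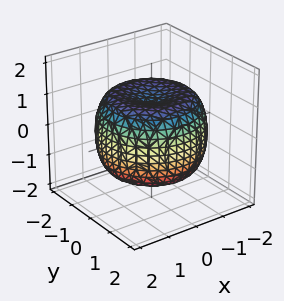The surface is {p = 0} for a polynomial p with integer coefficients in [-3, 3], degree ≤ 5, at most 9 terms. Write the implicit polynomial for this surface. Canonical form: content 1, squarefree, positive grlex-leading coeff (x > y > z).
x^4 + 2*x^2*y^2 + y^4 - 2*x^2 - 2*y^2 + 2*z^2 - 2

1. The degree is 4 — a generic line meets the surface in up to 4 points.
2. Symmetries: the surface is invariant under rotation about z: p = q(x² + y², z).
3. Reading off the gridlines: a circular section at z = 0 has radius between 1 and 2; among the integer gridlines, it crosses the z-axis at z ∈ {-1, 1}.
4. Together with the visible shape, these determine p as stated.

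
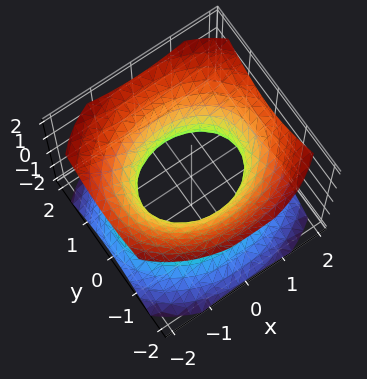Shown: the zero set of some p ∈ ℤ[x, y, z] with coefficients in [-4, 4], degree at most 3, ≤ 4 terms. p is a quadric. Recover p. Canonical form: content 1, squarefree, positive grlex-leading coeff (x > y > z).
1. The degree is 2 — one connected sheet with a waist; a quadric.
2. Symmetries: the y ↦ −y reflection is a symmetry, so y appears only in even powers; mirror symmetry z ↦ −z ⇒ only even powers of z; it's symmetric under x → −x, forcing even powers of x.
3. Checking where it meets the axes: no z-intercept at any integer in the box; the y-axis gridline crossings are at y ∈ {-1, 1}.
4. Assembling these constraints gives the stated polynomial.

2*x^2 + 3*y^2 - 3*z^2 - 3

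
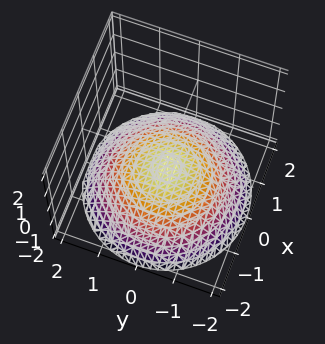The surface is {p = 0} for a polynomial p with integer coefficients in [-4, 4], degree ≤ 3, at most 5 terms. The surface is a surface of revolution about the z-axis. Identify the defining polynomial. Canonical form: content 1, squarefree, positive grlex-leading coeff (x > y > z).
x^2 + y^2 + 3*z + 2

First, the degree is 2 — the shape is more complex than any degree-1 surface.
Then, symmetries: rotational symmetry about the z-axis ⇒ p depends on x, y only through x² + y².
Next, reading off the gridlines: no x-intercept at any integer in the box; no y-intercept at any integer in the box; a circular section at z = -1 has radius exactly 1.
Finally, solving for integer coefficients yields p as stated.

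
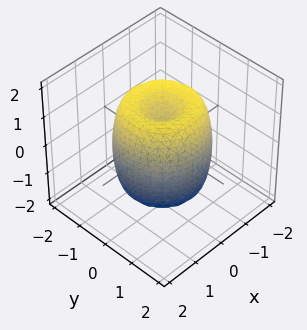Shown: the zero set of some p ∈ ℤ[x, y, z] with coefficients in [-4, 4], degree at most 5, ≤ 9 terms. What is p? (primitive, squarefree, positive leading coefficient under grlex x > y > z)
(a) The degree is 4 — no degree-3 surface has this shape.
(b) Symmetry: the z-axis is an axis of rotation, so x and y enter only as x² + y².
(c) Against the integer gridlines: among the integer gridlines, it crosses the z-axis at z ∈ {-1, 1}; a circular section at z = -1 has radius between 1 and 2.
(d) Solving for integer coefficients yields p as stated.

2*x^4 + 4*x^2*y^2 + 2*y^4 - 3*x^2 - 3*y^2 + z^2 - 1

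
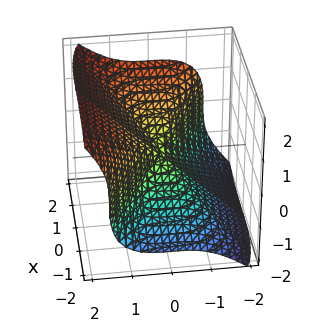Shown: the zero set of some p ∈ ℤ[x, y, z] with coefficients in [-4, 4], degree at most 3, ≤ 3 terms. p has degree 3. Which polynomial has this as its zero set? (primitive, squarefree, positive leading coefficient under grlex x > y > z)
x^3 + 3*y^3 - 3*z^3

1. deg p = 3. The shape is more complex than any degree-2 surface.
2. Observable constraints: it crosses the x-axis at the gridline x = 0; it crosses the z-axis at the gridline z = 0; it crosses the y-axis at the gridline y = 0.
3. Assembling these constraints gives the stated polynomial.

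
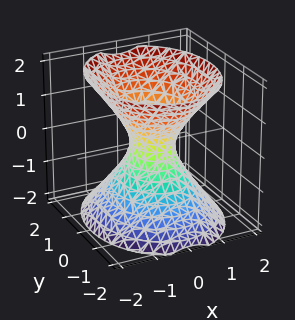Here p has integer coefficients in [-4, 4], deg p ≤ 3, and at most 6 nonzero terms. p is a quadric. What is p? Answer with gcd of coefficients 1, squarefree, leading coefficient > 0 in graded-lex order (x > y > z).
3*x^2 + 2*y^2 - 2*z^2 - 1

Degree: an hourglass — one-sheet hyperboloid; a quadric, so deg p = 2.
Symmetries: the y ↦ −y reflection is a symmetry, so y appears only in even powers; mirror symmetry x ↦ −x ⇒ only even powers of x; mirror symmetry z ↦ −z ⇒ only even powers of z.
Observable constraints: the surface avoids every integer z-axis point in the box.
Together with the visible shape, these determine p as stated.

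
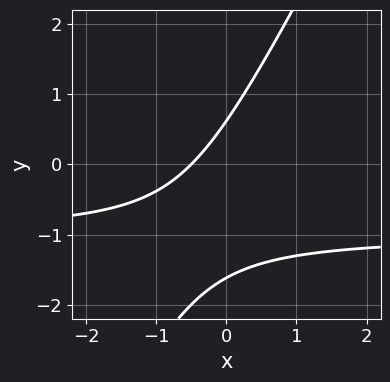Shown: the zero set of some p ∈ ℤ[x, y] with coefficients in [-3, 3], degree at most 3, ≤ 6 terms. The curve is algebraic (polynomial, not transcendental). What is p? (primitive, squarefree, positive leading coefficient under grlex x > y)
2*x*y - y^2 + 2*x - y + 1

First, the degree is 2 — the shape is more complex than any degree-1 curve.
Finally, matching integer coefficients to the picture gives p.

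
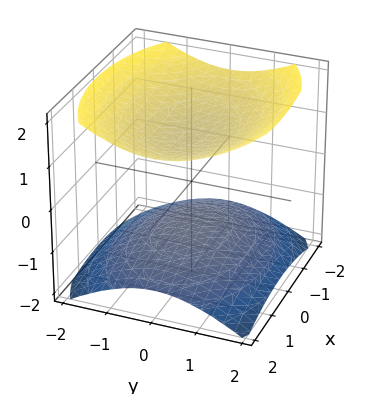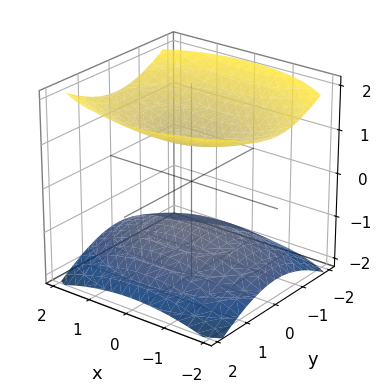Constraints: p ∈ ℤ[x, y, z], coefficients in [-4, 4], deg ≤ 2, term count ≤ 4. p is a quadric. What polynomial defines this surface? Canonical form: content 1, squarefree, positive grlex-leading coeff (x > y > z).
x^2 + 2*y^2 - 3*z^2 + 3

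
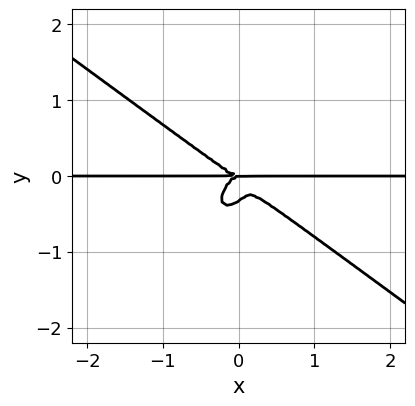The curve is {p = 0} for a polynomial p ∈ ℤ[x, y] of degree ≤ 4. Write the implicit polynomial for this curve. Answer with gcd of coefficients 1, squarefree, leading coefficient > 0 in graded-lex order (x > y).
deg p = 4. No degree-3 curve has this shape.
Checking where it meets the axes: it crosses the y-axis at the gridline y = 0; the visible x-axis segment lies entirely on the curve.
Fitting integer coefficients to these (and the overall shape) gives p.

3*x^3*y + x^2*y^2 - 2*x*y^3 + 3*y^4 + y^3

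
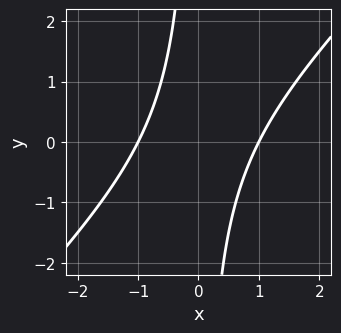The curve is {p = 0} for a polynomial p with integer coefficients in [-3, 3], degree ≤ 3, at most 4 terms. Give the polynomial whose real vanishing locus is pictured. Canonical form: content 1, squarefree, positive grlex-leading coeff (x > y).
(a) deg p = 2. The shape is more complex than any degree-1 curve.
(b) Checking where it meets the axes: the x-axis gridline crossings are at x ∈ {-1, 1}; no y-intercept at any integer in the box.
(c) Putting this together gives p.

x^2 - x*y - 1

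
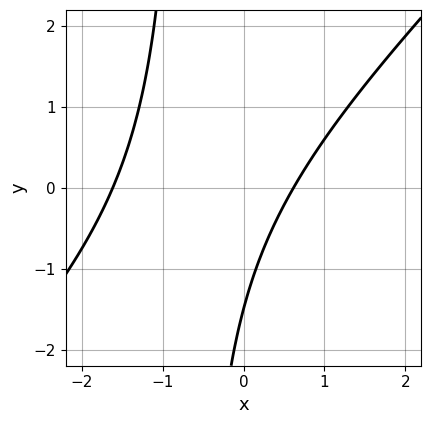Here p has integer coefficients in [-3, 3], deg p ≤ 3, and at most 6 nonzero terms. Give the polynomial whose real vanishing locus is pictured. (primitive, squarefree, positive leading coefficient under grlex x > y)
(a) Degree: a generic line meets the curve in up to 2 points, so deg p = 2.
(b) Solving for integer coefficients yields p as stated.

3*x^2 - 3*x*y + 3*x - 2*y - 3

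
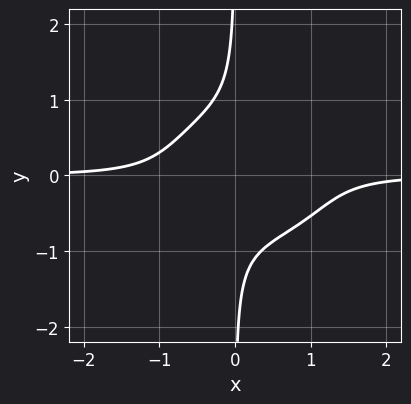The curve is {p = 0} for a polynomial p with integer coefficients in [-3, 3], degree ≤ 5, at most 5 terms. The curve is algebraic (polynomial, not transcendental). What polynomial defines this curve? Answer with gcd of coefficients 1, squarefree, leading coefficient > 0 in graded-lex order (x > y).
(a) The degree is 4 — the shape is more complex than any degree-3 curve.
(b) Reading off the gridlines: the curve avoids every integer x-axis point in the box; no y-intercept at any integer in the box.
(c) These observations pin down the coefficients.

2*x^3*y + 3*x*y^3 - x^2*y + 1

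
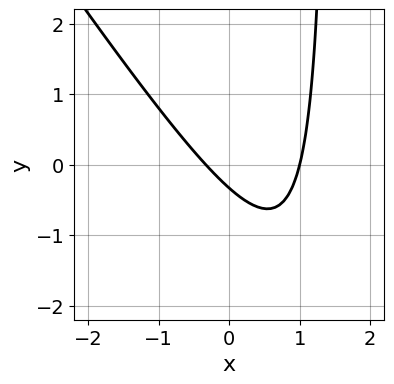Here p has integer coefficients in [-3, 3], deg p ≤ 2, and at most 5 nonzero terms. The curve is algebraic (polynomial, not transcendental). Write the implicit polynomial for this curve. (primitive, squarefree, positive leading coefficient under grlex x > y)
3*x^2 + 2*x*y - 2*x - 3*y - 1

1. Degree: the shape is more complex than any degree-1 curve, so deg p = 2.
2. Against the integer gridlines: it crosses the x-axis at the gridline x = 1.
3. Assembling these constraints gives the stated polynomial.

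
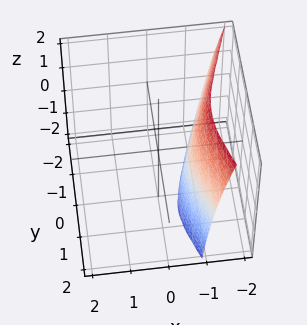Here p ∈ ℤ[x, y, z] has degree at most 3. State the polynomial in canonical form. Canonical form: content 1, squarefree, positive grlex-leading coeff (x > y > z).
Degree: the shape is more complex than any degree-2 surface, so deg p = 3.
From the axis intercepts and sections: no z-intercept at any integer in the box; no y-intercept at any integer in the box.
Putting this together gives p.

2*x^3 + x^2*z + y^2 - y + 1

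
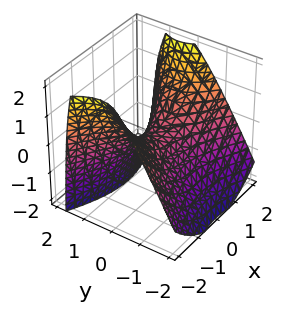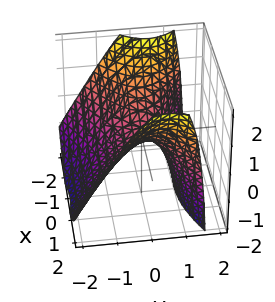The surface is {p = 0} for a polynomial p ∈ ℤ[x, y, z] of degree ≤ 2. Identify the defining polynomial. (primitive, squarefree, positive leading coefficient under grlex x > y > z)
The degree is 2 — the shape is more complex than any degree-1 surface.
From the axis intercepts and sections: one y-axis crossing is at y = 0; one x-axis crossing is at x = 0; it crosses the z-axis at the gridline z = 0.
Solving for integer coefficients yields p as stated.

x^2 - 2*y^2 + y*z - 2*z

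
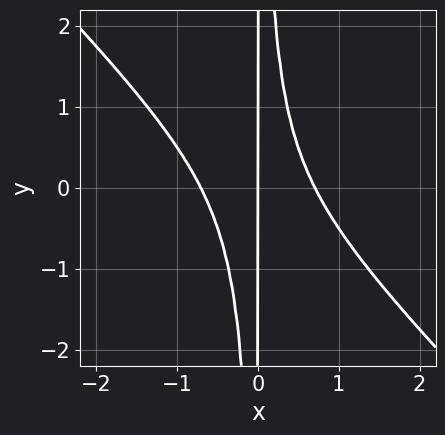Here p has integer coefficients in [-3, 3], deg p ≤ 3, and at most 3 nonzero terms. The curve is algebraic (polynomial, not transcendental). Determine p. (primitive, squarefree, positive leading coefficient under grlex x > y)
First, deg p = 3. A generic line meets the curve in up to 3 points.
Then, checking where it meets the axes: one x-axis crossing is at x = 0; the visible y-axis segment lies entirely on the curve.
Finally, assembling these constraints gives the stated polynomial.

2*x^3 + 2*x^2*y - x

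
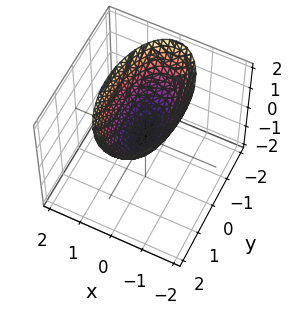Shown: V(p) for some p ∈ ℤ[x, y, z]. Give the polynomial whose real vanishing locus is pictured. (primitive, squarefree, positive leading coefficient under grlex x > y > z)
3*x^2 + y^2 - 2*z

(a) The degree is 2 — a single bowl opening along one axis; a quadric.
(b) Symmetries: mirror symmetry x ↦ −x ⇒ only even powers of x; it's symmetric under y → −y, forcing even powers of y.
(c) From the visible intercepts: it crosses the z-axis at the gridline z = 0; it meets the x-axis at x = 0 (among the integer gridlines).
(d) Solving for integer coefficients yields p as stated.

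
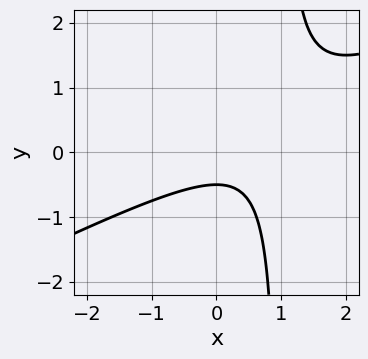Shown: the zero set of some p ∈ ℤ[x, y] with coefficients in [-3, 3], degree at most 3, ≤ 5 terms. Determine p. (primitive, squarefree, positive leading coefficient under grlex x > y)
x^2 - 2*x*y - x + 2*y + 1

(a) The degree is 2 — no degree-1 curve has this shape.
(b) Against the integer gridlines: it misses every integer gridline on the x-axis.
(c) Together with the visible shape, these determine p as stated.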